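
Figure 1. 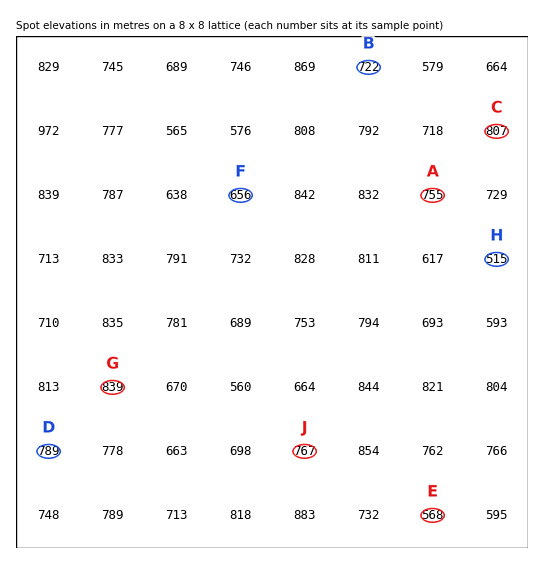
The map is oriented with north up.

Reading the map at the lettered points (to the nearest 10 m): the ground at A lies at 750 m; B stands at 720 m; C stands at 810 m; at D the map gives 790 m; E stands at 570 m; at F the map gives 660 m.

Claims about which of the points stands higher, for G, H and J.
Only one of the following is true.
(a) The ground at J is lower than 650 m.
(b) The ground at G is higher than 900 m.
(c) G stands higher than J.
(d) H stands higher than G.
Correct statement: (c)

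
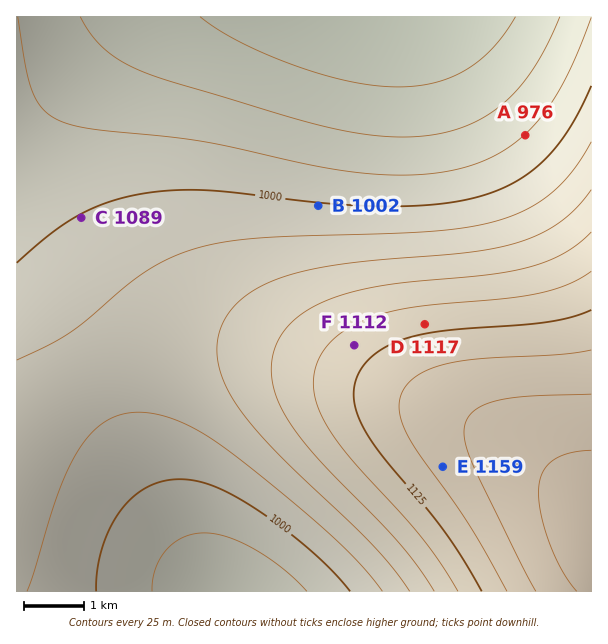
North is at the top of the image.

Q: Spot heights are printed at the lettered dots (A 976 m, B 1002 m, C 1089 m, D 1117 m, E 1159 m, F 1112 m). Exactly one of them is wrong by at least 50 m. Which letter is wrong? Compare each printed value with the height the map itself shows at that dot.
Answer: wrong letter C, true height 1001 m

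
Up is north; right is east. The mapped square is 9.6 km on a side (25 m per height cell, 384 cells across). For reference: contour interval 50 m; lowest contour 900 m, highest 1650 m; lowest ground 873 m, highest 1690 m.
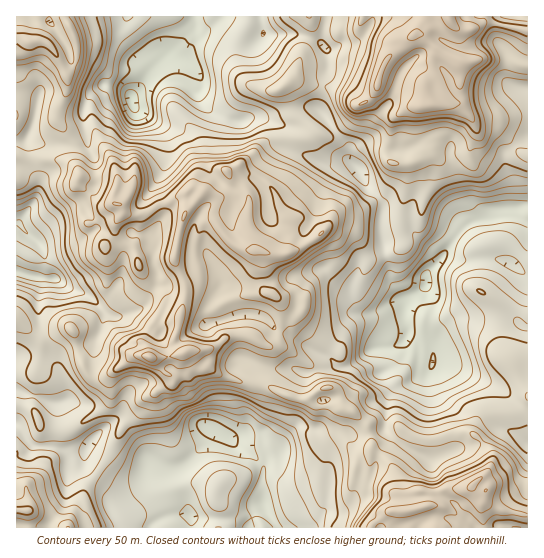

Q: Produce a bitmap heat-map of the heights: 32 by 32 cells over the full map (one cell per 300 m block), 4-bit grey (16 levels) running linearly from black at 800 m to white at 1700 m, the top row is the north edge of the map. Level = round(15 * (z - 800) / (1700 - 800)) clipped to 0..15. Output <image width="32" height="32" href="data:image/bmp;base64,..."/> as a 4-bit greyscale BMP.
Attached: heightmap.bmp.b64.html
<image width="32" height="32" href="data:image/bmp;base64,Qk12AgAAAAAAAHYAAAAoAAAAIAAAACAAAAABAAQAAAAAAAACAAATCwAAEwsAABAAAAAAAAAAAAAAABEREQAiIiIAMzMzAERERABVVVUAZmZmAHd3dwCIiIgAmZmZAKqqqgC7u7sAzMzMAN3d3QDu7u4A////ALqqh2VVRFVERWeL3d3czMy6mIZVVUVmRFZnib3d3d7cuod2VVVVZlRWd5mszM3uy5l2Z2VERWZUVneaq7qr3cp3dmdlRURERFZ4mqqZmau4d3dmdlVUM0RWiJmpmZmqh3d3d4h3UzRFZ4mamZiJmIh3Z3iJmXZWZ4mqqoh2Z4iId3eJmbupiJmqqql2VVZneHh4qrq8zLqqmZmHVUREV4h4iZrN7d3KqpmIdURDNFeIiImZvN3cy7upiHVDM0RniIiamZq8yqu6qph1RDRFZ3eIiYiJrMuqqrqYZUM0RWd3dmd4mavLq7y6qGZUM0Z3dlRGiZqry6u8uph2ZEJGd2VVV5urvMu7zcuYh2ZTNVVVVWisu6zLvd3cuph2dURVVUVpq8u7zM3czMypd3ZURVVWebzcy9zc3My7qXd3VEREZoq83Lzd3MzLqqh3iGVVRIibu9yqzczMuqmGeIiHd2aYmqvMmKvMy6mHZnmpmZh4iZmaqYiJmamId2eaqpmpiIiZiXZmd3d4iIh4mqqqupiYmYdTRmZlZ3iHmqzMvMqYmJl2MjZUVneIeL3M3u3KmJiqdTI0RFeJqYis7d7dyoiZq4ZDMzNXeJmYm+3d3tuZu7uXQzM0VmaJmJre3e7cqsy7l1QzNFVVaIiazu7t26u6q4dVVERFZXiYm73u7ty7"/>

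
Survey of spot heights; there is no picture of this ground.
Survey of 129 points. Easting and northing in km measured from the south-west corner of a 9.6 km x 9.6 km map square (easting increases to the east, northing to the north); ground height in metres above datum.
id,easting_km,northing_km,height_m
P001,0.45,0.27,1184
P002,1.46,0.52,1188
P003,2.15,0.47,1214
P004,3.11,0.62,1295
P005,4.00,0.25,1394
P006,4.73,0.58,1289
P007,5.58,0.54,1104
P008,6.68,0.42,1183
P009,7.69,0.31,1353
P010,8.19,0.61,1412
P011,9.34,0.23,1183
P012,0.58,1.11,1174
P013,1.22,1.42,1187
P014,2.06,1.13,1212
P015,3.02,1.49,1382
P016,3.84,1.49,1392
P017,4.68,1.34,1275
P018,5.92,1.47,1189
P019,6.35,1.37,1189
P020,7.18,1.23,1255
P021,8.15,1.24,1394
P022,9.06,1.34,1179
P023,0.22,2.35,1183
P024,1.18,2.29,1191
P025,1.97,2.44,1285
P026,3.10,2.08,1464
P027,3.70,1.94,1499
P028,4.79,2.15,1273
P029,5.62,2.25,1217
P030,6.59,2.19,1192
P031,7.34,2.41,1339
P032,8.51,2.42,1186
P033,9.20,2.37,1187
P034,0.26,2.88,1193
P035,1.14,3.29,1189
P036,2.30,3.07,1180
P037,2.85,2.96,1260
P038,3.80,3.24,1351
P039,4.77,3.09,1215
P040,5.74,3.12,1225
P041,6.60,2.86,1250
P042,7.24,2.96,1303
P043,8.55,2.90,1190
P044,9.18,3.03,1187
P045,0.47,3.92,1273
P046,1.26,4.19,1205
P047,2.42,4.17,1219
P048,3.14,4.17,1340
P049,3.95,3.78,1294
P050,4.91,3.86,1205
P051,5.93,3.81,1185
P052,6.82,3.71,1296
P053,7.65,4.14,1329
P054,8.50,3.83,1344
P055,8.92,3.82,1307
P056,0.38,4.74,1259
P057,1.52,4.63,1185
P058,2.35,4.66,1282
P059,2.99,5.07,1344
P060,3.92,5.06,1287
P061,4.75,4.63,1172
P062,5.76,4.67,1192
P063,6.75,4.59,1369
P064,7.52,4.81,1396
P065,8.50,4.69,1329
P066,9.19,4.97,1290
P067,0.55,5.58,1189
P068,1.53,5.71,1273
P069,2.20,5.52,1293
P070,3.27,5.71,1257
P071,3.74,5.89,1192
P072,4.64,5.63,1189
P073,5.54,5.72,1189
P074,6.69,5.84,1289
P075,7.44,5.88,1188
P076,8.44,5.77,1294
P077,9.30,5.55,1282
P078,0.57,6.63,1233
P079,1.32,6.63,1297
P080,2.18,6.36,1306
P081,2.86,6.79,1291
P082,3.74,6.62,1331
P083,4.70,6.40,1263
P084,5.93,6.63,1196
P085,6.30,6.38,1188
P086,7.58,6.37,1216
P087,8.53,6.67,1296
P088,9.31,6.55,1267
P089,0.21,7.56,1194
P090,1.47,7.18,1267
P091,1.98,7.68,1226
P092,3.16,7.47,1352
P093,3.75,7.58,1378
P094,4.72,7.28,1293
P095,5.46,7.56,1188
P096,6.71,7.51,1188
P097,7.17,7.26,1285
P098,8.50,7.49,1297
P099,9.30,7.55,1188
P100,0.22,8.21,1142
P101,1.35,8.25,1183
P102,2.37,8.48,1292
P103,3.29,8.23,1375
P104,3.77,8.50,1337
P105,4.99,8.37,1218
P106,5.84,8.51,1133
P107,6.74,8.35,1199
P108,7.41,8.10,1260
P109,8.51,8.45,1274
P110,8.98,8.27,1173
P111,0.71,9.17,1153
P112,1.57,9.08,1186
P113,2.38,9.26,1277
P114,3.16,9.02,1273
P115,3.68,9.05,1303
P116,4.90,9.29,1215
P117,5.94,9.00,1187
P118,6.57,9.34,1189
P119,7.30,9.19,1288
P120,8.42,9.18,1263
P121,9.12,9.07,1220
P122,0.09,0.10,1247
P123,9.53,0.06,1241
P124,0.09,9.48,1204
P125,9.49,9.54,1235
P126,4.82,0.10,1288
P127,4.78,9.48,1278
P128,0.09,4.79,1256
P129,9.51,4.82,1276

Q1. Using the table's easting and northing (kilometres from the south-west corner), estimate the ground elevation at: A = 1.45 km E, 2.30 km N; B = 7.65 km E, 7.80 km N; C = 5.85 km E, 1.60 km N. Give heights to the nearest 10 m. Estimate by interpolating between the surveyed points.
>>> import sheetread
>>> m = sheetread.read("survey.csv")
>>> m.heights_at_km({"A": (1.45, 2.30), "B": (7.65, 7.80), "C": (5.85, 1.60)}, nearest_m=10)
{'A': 1240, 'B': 1300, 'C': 1190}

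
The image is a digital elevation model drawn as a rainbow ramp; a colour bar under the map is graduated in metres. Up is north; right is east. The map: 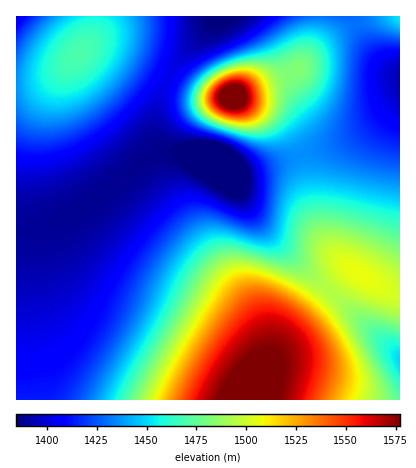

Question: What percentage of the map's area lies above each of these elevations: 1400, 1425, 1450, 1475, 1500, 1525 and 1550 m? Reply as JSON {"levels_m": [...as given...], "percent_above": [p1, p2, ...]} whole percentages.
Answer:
{"levels_m": [1400, 1425, 1450, 1475, 1500, 1525, 1550], "percent_above": [81, 60, 42, 28, 18, 11, 7]}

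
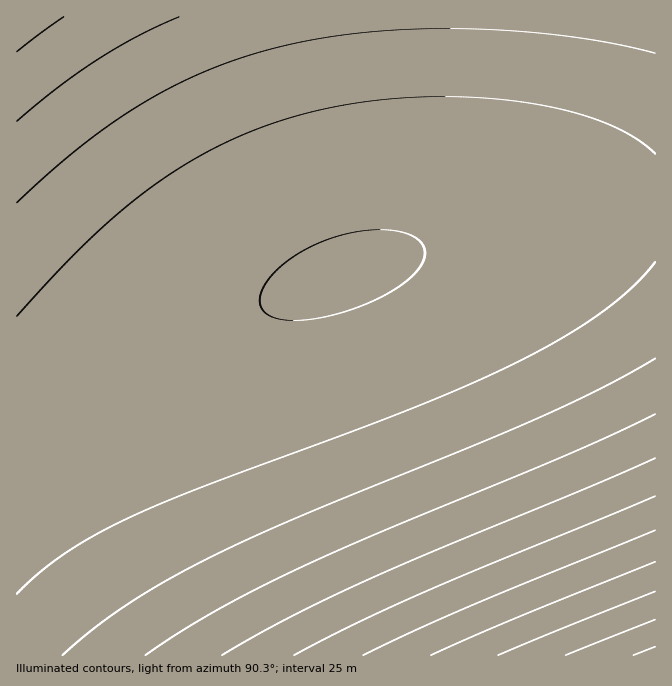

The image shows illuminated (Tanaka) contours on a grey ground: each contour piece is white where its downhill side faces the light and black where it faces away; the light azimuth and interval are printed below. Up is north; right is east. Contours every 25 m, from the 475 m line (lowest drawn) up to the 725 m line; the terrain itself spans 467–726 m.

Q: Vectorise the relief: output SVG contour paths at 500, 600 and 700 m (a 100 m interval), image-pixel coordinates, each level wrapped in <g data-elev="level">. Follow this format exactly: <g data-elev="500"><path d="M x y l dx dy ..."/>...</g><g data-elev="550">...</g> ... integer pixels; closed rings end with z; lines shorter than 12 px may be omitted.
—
<g data-elev="500"><path d="M566 655l89-35"/></g><g data-elev="600"><path d="M294 655l58-30 66-30 237-99"/></g><g data-elev="700"><path d="M17 594l23-22 25-19 30-18 37-19 72-30 216-81 59-25 52-25 41-23 35-24 27-23 21-23"/><path d="M655 154l-24-19-33-15-40-12-48-8-52-3-51 1-50 5-49 10-40 12-36 15-37 18-34 22-33 25-34 30-35 35-42 46"/></g>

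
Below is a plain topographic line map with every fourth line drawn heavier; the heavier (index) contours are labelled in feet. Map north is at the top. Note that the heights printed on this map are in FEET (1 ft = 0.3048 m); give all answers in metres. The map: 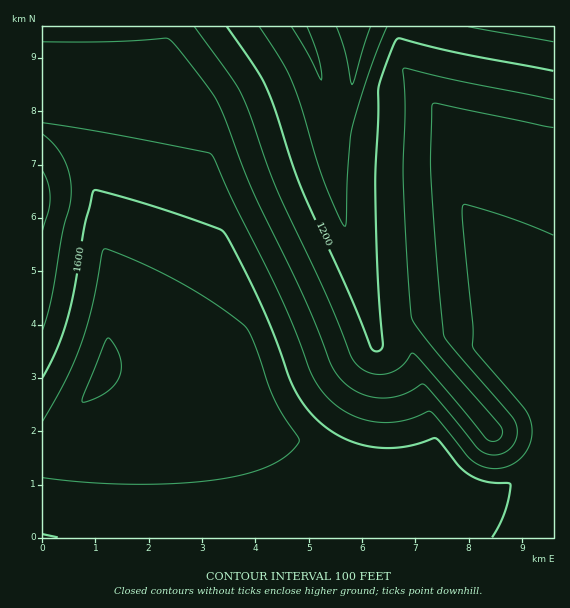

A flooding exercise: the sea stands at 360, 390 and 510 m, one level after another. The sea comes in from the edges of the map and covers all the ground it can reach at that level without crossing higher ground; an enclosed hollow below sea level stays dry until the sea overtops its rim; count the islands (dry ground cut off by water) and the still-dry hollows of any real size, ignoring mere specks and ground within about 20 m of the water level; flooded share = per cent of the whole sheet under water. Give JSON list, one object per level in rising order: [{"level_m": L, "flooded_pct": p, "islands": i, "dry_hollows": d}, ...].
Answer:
[{"level_m": 360, "flooded_pct": 10, "islands": 0, "dry_hollows": 0}, {"level_m": 390, "flooded_pct": 18, "islands": 0, "dry_hollows": 0}, {"level_m": 510, "flooded_pct": 80, "islands": 0, "dry_hollows": 0}]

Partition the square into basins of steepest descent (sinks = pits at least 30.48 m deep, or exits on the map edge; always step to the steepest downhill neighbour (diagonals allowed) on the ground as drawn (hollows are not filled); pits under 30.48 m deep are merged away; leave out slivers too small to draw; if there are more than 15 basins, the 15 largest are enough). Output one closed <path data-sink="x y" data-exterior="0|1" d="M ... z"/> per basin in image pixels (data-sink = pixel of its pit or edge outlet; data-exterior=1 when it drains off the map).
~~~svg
<path data-sink="300 27" data-exterior="1" d="M399 26l-357 1 0 102 17 9 12 11 10 11 10 19 8 28 0 13 12 64 0 43-5 28-7 18-22 39-14 17-16 16-5 2 1 91 511-1 0-57-31-1 15-15 7-13 2-11-1-21-8-18-41-49-2-28-34-136-7-55-5-10-47-56z"/><path data-sink="553 27" data-exterior="1" d="M553 26l-154 1 3 40 47 56 5 10 7 55 34 136 2 28 41 49 8 18 1 21-2 11-7 13-14 15 30 0z"/><path data-sink="43 200" data-exterior="1" d="M45 130l-3 1 1 315 4-1 18-18 25-35 16-37 5-28 0-43-12-64 0-13-5-22-7-14-12-18-16-15z"/>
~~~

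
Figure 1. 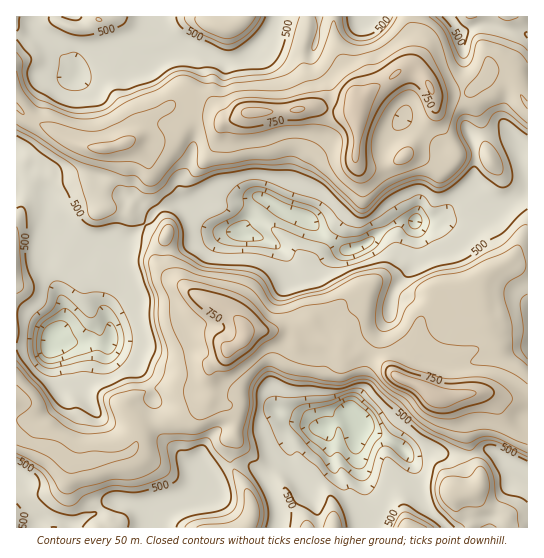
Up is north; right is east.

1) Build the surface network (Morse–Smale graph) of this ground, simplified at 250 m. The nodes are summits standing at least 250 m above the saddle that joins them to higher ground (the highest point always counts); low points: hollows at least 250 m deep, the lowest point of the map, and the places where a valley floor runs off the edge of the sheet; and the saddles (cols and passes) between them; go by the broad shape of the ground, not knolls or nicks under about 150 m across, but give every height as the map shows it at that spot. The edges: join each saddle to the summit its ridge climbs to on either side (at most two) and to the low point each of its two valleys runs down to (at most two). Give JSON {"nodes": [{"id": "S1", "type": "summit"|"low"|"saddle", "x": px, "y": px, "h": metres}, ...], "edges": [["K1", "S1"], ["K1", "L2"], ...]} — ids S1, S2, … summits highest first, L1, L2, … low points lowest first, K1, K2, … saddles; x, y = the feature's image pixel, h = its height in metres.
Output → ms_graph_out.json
{"nodes": [
{"id": "S1", "type": "summit", "x": 358, "y": 109, "h": 839},
{"id": "S2", "type": "summit", "x": 431, "y": 394, "h": 838},
{"id": "L1", "type": "low", "x": 355, "y": 417, "h": 268},
{"id": "L2", "type": "low", "x": 50, "y": 343, "h": 271},
{"id": "K1", "type": "saddle", "x": 155, "y": 423, "h": 628},
{"id": "K2", "type": "saddle", "x": 146, "y": 225, "h": 500}],
"edges": [["K1", "S2"], ["K1", "L1"], ["K1", "L2"], ["K2", "S1"], ["K2", "S2"], ["K2", "L2"]]}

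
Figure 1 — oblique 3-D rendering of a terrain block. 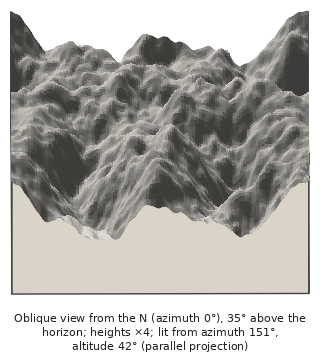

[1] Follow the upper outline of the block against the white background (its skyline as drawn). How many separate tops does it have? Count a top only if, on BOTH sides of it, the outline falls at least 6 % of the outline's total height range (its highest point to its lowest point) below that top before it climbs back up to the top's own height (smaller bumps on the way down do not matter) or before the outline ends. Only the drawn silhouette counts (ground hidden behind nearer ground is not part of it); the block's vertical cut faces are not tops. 3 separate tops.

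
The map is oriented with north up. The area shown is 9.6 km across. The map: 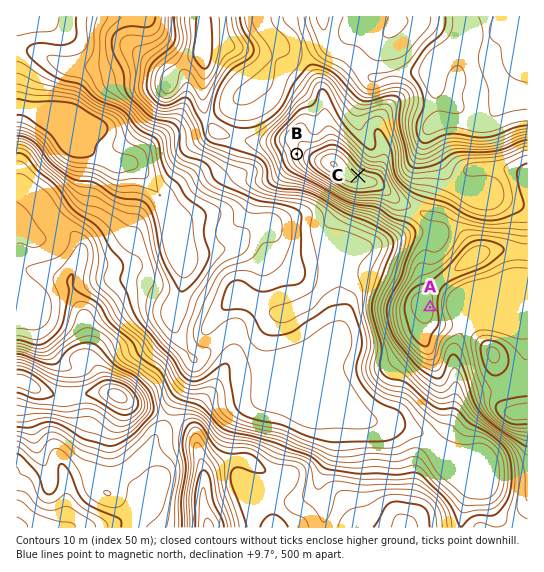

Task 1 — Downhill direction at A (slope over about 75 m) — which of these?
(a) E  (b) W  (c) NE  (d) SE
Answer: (a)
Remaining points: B W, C NE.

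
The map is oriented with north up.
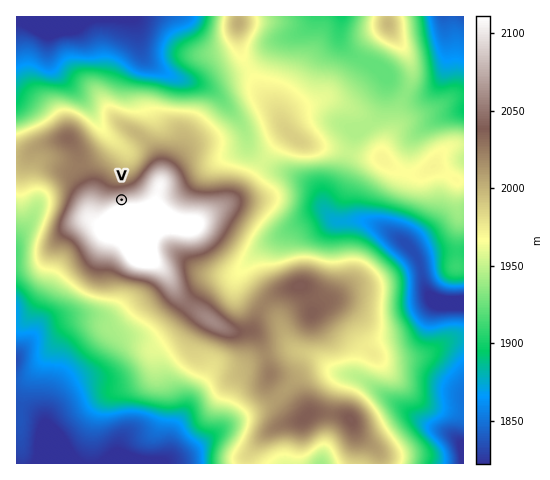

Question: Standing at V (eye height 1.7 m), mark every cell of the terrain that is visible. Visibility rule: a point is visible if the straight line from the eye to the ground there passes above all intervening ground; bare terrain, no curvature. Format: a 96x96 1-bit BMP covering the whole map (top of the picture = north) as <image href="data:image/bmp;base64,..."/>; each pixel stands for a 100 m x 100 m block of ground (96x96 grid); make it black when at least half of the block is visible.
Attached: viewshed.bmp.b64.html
<image width="96" height="96" href="data:image/bmp;base64,Qk2+BAAAAAAAAD4AAAAoAAAAYAAAAGAAAAABAAEAAAAAAIAEAAATCwAAEwsAAAIAAAAAAAAA////AAAAAAAAAAAAAAAAAAAAAAAAAAAAAAAAAAAAAAAAAAAAAAAAAAAAAAAAAAAAAAAAAAAAAAAAAAAAAAAAAAAAAAAAAAAAAAAAAAAAAAAAAAAAAAAAAAAAAAAAAAAAAAAAAAAAAAAAAAAAAAAAAAAAAAAAAAAAAAAAAAAAAAAAAAAAAAAAAAAAAAAAAAAAAAAAAAAAAAAAAAAAAAAAAAAAAAAAAAAAAAAAAAAAAAAAAAAAAAAAAAAAAAAAAAAAAAAAAAAAAAAAAAAAAAAAAAAAAAAAAAAAAAAAAAAAAAAAAAAAAAAAAAAAAAAAAAAAAAAAAAAAAAAAAAAAAAAAAAAAAAAAAAAAAAAAAAAAAAAAAAAAAAAAAAAAAAAAAAAAAAAAAAAAAAAAAAAAAAAAAAAAAAAAAAAAAAAAAAAAAAAAAAAAAAAAAAAAAAAAAAAAAAAAAAAAAAAAAAAAAAAAAAAAAAAAAAAAAAAAAAAAAAAAAAAAAAAAAAAAAAAAAAAAAAAAAAAAAAAAAAAAAAAAAAAAAAAAAAAAAAAAAAAAAAAAAAAAAAAAAAAAAAAAAAAAAAAAAAAAAAAAAAAAAAAAAAAAAAAAAAAAAAAAAAAAAAAAAAAAAAAAAAAAAAAAAAAAAAAAAAAAAAAAAAAAAAAAAAAAAAAAAAAAAAAAAAAAAAAAAAAAAAAAAAAAAAAAAAAAAAAAAAAAAAAAAAAAAAAAAAAAAAAAAAAAAAAAAAAAAAAAAAAAAAAAAAAAAAAAAAAAAAAAAAAAAAAAAAAAAAAAAAAAAAAAAAAAAAAAAAAAAAAAAAAAAAAAAAAAAAAAAAAAAAAAAAAAAAAAAAAAAAAAAAAAAAAAAAAAAAAAAAAAAAAAAYAAAAAAAAAAAAAAAeIAAAAAAAAAAAAAAf/4AAAAAAAAAAAAAP/8AAAAAAAAAAAAAP/8AAAAAAAAAAAAAP/+AAAAAAAAAAAAAP/+AAAAAAAAAAAAA//8AAAAAAAAAAAA///8AAAAAAAAAAD////8AAAAAAAAAAD////8AAAAAAAAAAD////8AAAAAAAAAAB////8AAAAAAAAAAA////8AAAAAAAAAAAf///+AAAAAAAAAAAA///+AAAAAAAAAAAAP///gAAAAAAAAAAAD//34AAAAAAAAAAAB/+H8AAAAAAAAAAAAf4H8AAAAAAAAAAAAfwHgAAAAAAAAAAAAfgOAAAAAAAAAAAAAfAMAAAAAAAAAAAAAeAAAAAAAAAAAAAAA+AAAAAAAAAAAAAAA8AAAAAAAAAAAAAAB4AAAAAAAAAAAAAABgAAAAAAAAAAAAAACAAAAA4AAAAAAAAAAAAAAB+AAAAAAAAAAAAAAH/gAAAAAAAAAAAAA//gAAAAAAAAAAAAH//gAAAAAAAAAAAAP//AAAAAAAAAAAAAP//AAAAAAAAAAAAAf//AAAAAAAAAAAAAcf/AAAAAAAAAAAAAYP/gAAAAAAAAAAAAQP/wAAAAAAAAAAAAQP/MAAAAAAAAAAAA4P+D+AAAAAAAAAAA8f8AAAAAAAA="/>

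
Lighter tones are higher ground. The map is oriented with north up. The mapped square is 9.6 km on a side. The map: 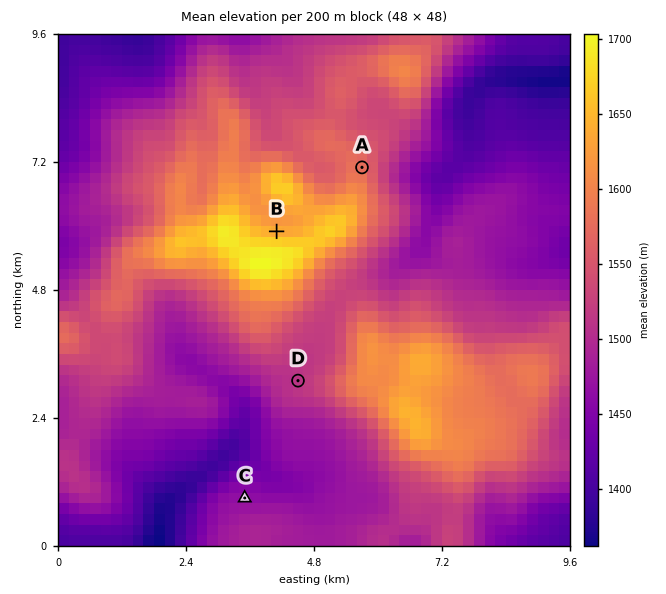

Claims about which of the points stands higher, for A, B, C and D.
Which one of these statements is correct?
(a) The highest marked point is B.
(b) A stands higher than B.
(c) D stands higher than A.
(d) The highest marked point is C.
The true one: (a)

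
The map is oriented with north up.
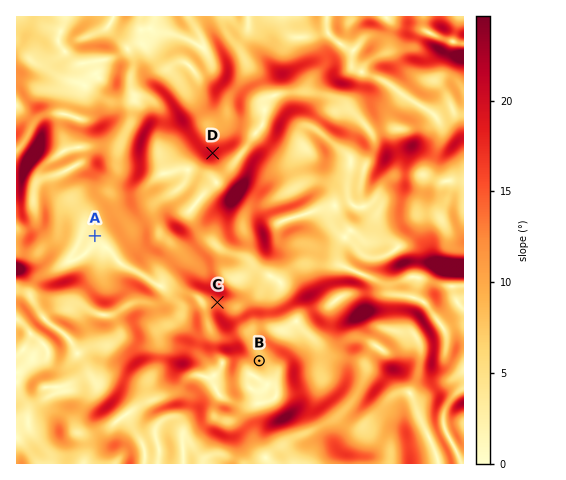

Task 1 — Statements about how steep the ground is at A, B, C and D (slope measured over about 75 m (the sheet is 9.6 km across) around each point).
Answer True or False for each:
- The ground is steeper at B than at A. True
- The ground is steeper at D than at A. True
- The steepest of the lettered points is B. False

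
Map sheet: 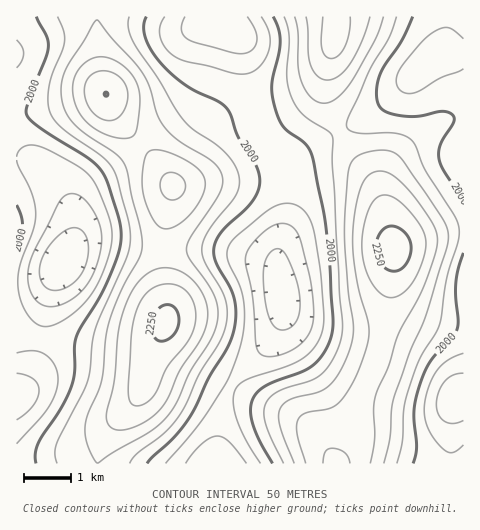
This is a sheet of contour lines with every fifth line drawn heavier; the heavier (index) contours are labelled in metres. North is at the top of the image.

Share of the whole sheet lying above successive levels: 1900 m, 91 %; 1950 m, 79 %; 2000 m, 60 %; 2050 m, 46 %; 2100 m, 32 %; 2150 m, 19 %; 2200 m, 7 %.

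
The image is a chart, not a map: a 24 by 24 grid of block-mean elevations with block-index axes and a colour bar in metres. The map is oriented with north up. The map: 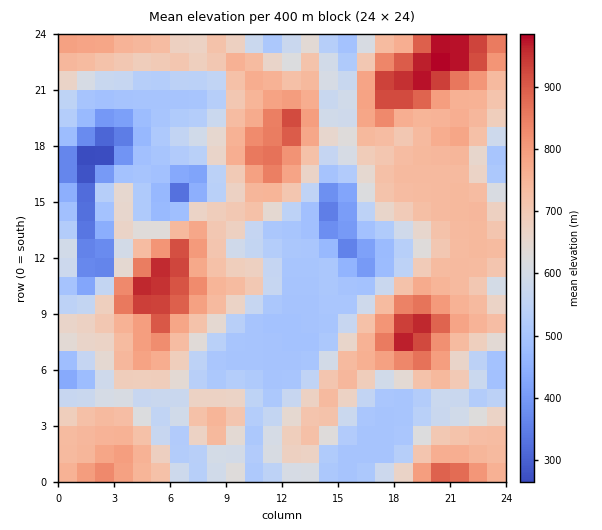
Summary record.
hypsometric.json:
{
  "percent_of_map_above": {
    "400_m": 96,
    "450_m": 94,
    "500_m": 83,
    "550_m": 67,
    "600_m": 59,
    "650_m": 52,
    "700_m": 44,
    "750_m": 21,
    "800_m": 12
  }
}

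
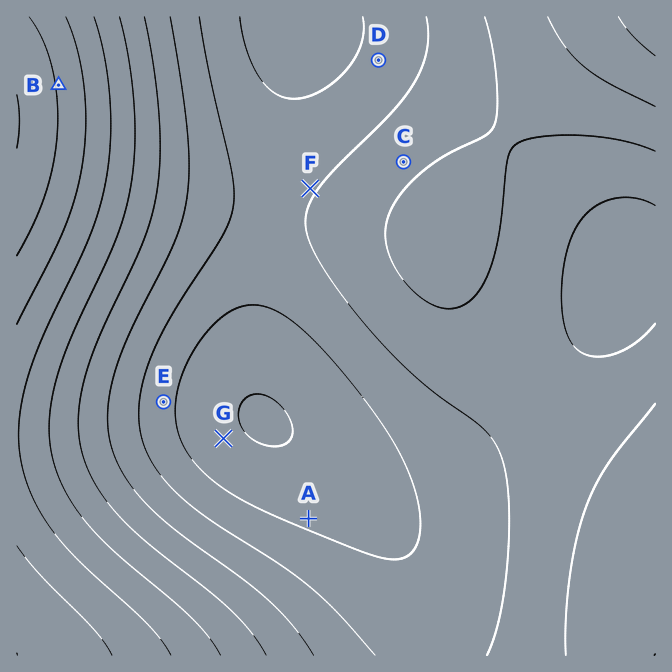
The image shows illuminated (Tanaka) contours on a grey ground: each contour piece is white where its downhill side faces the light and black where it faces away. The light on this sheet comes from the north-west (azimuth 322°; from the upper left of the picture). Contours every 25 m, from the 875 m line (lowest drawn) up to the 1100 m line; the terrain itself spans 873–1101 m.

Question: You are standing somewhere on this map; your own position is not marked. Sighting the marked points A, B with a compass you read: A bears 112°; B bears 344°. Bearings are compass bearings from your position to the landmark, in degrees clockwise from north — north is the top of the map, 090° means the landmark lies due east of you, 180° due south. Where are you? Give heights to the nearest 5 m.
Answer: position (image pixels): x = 166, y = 461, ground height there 915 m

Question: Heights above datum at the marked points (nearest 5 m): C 945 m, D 910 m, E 910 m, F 925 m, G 880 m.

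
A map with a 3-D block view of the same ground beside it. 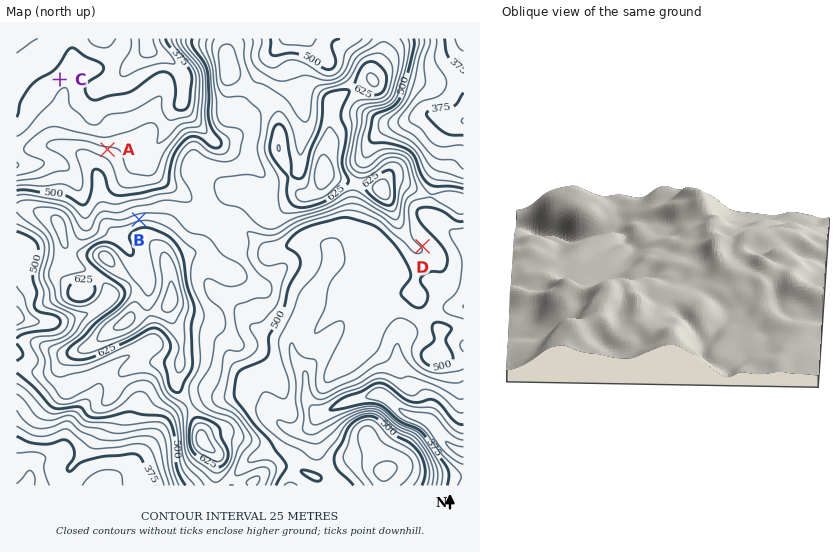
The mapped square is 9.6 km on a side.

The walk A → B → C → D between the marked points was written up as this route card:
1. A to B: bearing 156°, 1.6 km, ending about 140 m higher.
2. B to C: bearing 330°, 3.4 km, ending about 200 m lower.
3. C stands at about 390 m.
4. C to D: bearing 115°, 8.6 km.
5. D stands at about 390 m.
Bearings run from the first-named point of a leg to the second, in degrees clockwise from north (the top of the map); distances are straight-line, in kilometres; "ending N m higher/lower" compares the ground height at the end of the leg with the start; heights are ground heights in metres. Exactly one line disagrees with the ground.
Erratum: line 5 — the height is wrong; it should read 520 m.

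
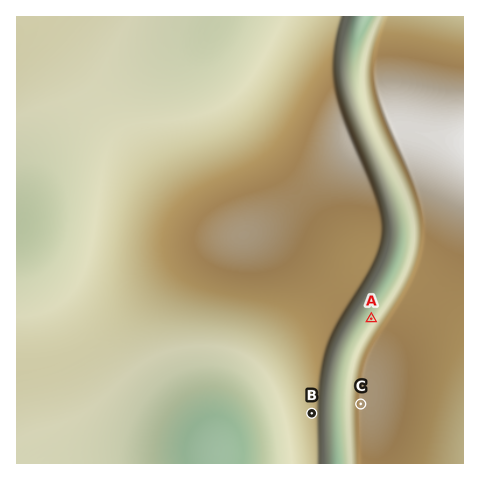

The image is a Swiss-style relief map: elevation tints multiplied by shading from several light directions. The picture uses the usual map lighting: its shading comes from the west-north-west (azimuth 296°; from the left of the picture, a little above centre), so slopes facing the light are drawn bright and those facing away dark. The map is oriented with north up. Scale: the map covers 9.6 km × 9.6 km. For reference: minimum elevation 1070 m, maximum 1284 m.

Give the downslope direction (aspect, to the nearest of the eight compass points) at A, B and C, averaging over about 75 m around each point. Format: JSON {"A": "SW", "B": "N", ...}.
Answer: {"A": "NW", "B": "W", "C": "W"}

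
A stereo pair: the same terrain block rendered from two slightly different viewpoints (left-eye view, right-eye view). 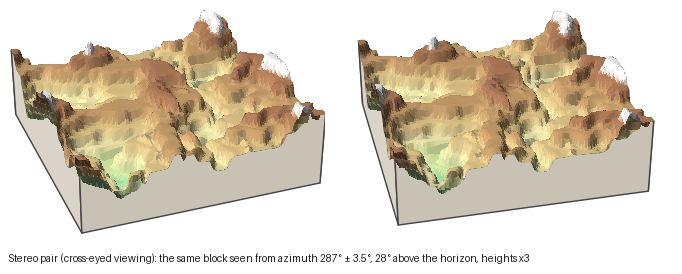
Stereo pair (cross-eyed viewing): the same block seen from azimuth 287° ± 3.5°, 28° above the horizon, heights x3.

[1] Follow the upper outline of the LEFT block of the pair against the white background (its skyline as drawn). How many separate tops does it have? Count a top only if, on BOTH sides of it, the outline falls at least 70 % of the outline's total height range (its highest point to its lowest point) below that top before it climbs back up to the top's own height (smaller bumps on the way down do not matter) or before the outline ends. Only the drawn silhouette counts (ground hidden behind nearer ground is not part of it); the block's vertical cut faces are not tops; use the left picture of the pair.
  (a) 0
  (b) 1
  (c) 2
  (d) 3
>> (a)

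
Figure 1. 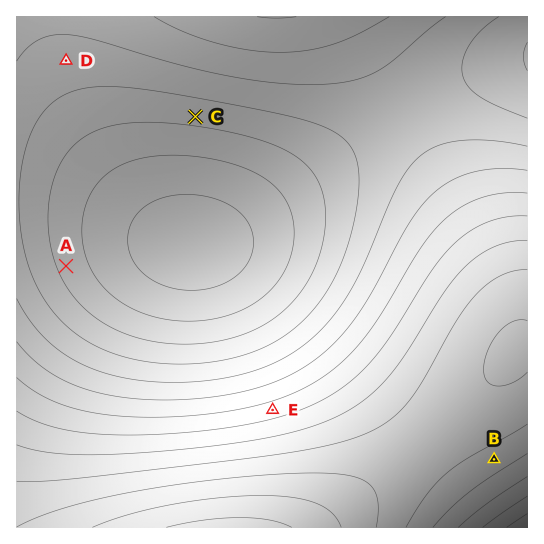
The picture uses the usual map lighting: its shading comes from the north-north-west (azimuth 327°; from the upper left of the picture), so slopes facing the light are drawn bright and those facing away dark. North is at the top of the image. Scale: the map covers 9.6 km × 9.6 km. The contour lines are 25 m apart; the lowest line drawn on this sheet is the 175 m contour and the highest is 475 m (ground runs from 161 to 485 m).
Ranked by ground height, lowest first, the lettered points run A C D E B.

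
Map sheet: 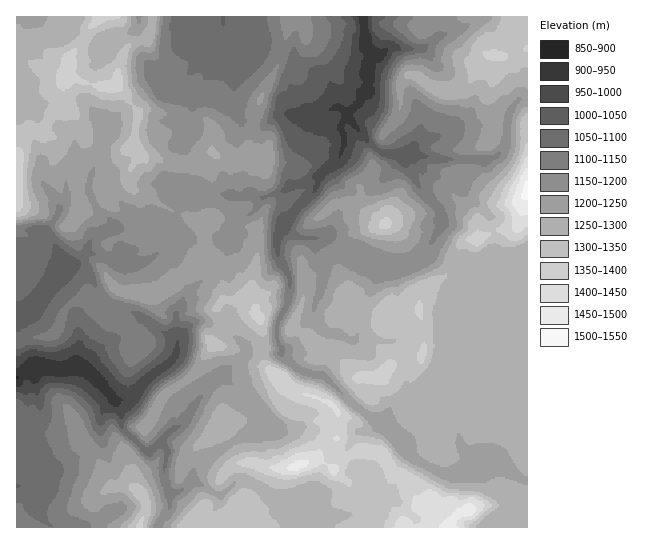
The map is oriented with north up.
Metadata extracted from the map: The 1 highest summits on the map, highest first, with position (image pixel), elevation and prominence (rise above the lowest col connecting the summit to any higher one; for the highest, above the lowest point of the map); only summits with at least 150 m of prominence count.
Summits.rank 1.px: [385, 225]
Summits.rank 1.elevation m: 1365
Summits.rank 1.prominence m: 199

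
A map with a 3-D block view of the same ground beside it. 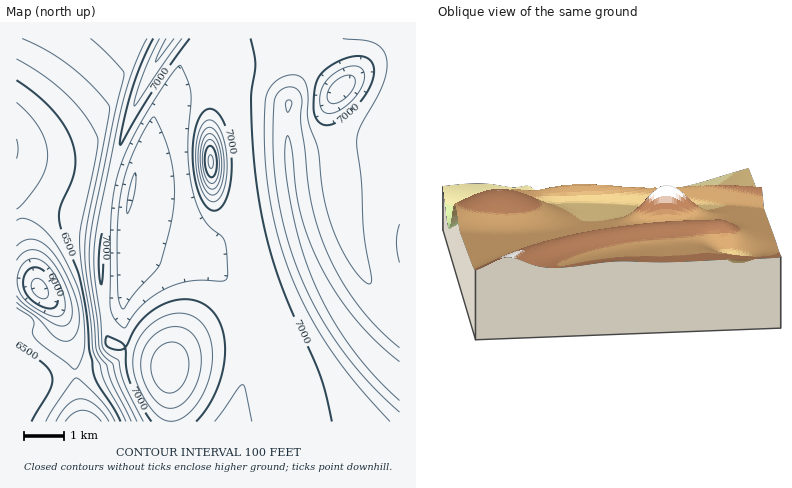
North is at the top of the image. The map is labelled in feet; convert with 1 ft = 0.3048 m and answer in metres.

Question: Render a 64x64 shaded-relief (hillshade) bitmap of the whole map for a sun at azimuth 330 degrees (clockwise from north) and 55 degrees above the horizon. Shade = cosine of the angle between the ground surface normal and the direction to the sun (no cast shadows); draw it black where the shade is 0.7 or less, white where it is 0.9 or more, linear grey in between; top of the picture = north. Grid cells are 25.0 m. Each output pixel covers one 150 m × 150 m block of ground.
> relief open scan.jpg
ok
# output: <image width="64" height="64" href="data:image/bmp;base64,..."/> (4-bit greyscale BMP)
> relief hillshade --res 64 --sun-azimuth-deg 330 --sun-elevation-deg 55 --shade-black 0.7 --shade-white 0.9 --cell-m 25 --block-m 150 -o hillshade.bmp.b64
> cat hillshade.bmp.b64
<image width="64" height="64" href="data:image/bmp;base64,Qk12CAAAAAAAAHYAAAAoAAAAQAAAAEAAAAABAAQAAAAAAAAIAAATCwAAEwsAABAAAAAAAAAAAAAAABEREQAiIiIAMzMzAERERABVVVUAZmZmAHd3dwCIiIgAmZmZAKqqqgC7u7sAzMzMAN3d3QDu7u4A////AHdmVDMzRWZ3iIiId2VUREVmeJmZmZmZmZmZmZmZmYiHh3ZUMzRFVnd4iIh3ZVRERVZ4mZmZmZmZmZmZmZmZiIeHdlVDNEVWZ3eIiHdmVEREVniZmZmZmZmZmZmZmZiHd4h3ZUREVWZ3d4iIh3ZVRERVZ4mZmZmZmZmZmZmZiHd3iIdmVVVmZ3d4iIiHdmVERFVniZmZmZmZmZmZmZiHd3eYiHdmZnd4iIiJmYh3ZVREVWeJmZmZmZmZmZmZiId3eJmIh3d3iIiZmZmZmId2VVVVZ4iZmZmZmZmZmZiId3eJmZmIiIiZmZmqqqqpmHZlVVVneJmZmZmZmZmZmId3eJqZmZmZmaqqqqqruqqZh2ZVVmd4mZmZmZmZmZmId3iJqqqqqpmaq7mHm7u7uqmYdmZmZ3iZmZmZmZmZmIh3iJqqqqqqqqq7p1RZzMzLupiHdmZneJmZmZmZmZmYh3iJqqqqqqqqu7yoVFe93My7qYh3d3eImZmZmZmZmYiIiJmqqqqqqqu7zLqHeL3d3MuqmId3d4iZmZmZmZmYiIiJmqqqmaqqq7zMzLuqzd3dzLqpiId4iJmZmZmZmZiIiJmqqqqIiZqrzMzMzKvN7t3cu6mYiIiImZmZmZmZiIiJmqqqqnd4mrzMzMzLq97u7dzLupmIiImZmZmZmZmIiJmaqqqpd4mrzd3Mu8qbze7t3cy6qZmImZmZmZmZmYiJmZmqqpmaqs3d3Mu7uZrN7u3dzLuqmZmZmZmZmZmYiJmZmZqpmau83u3Mu6uois3d3d3Mu6qpmZmZmZmZmZiJmZmZmZmZq7zd3Lu6qpd5zd3d3czLuqmZmZmZmZmZmZmZmZmZmZmZq8zLqqqqlmm8zd3dzMu6qpmZmZmZmZmZmZmZmZmZmXeau6qZqqqFWKvMzMzMy7qqmZmZmZmZmZmZmZmZmZmZVniZmZmau4VXq7zMzMy7uqqpmZmZmZmZmZmZmZmZmZlEVniIiaq7hVeaq7vMu7u6qpmZmZmZmZmZmZmZmZmZmTNFZ3iJq7uFV5qqu7u7u6qqmZmZmZmZmZmZmZmZmZmZIjRWd4mry4VXmqqqqrqqqqmZmZmZmZmZmZmImZmZmZkiNFZ4iazMhFeaqqqqqqqqmZmZmZmZmZmZmIiZmZmZmTI0VniZvMyEV5qqqqqqqpmZmZmZmaqpmZmIiJmZmZmaMzRWeJq83IRHmqqqqqmZmZmZmZmZqqqZmYiJmZmZmqpERWeJmr3chEeaqqqqqpmZmZmZmZqqqqmYiImZmZmaqlVWZ4mavd2VRpqqqqqqmZmZmZmZmqqqqZiIiZmZmaqqZmd4maq93ZVGmqqqqqqpmZiZmZmqqqqpiIiJmZmZqqp3d4maqr3tpUaaqqqqqqmZiImZmaqqqqmIiImZmZqqqoiImZqqve61RYqqqqqqqph3eJmaqqqqmYeIiZmZmqqqmZmZqqq97rZFiqqqqqqqmGZnmZqqqqqYh4iJmZmaqqqZmaqqqr3uxkR6qqqqqqqXVFeJmqqqqph3iJmZmZqqqqqqqqqqve7XRHqqqqqqqpZCNomaqqqqmHeImZmZmaqqqqqqqqq87thEaaqqqqqqliAUeZqqqqqYd4iZmZmZqqqqqqqqqqzu6UNZqqqqqqqFEAN5mqq6qYd3iJmZmZmaqrqqqqqqq+7qQ0iqqqqqqoUQAnmaqruph3eImZmZmZmauqqqqqqr3uxTR5qqqaq7liABaZqru6mHd4iZmZmZmZmqqqqqqqre7WM2mqmZqruXQAFpqqu7qYd3iJmZmZmZmaqqqqqqqs7tgzWZmZmqu6pgAWmqq7uph3eImZmZmZmZqqqqqqqqvu6jJImZmZq8vJABaaq7u6mHd4iZmZmZmZmqqqqqqqqt7rQjaZmZms3esAJ5qru7qYd3iZmZmZmZmaqqqqqpmazu1iJZmZmaze/TBHmqu7uph3eJmZmZmZmZmZmZmZmZm+7YMjiZmZrN/9Uliaq7u6mHeJmqqZmZmZmZmZmZmZma3usyJpmZmr7/51aJqru7qXd4mqqqqZmZmZmZmZmZmZnO7VIkiZmavf/pd5mqu7upd3iru7qqmZmZmZmZmZmZmb7ughN5mZq9/9qImaq7u6h2aKvMy7qpmZmIiJmZmZmZre6zElmZmazv2pmZqru7qGVXrN3dy6qZmYiIiIiJmZmc7tYROJmZq93KmZmqu7uoZEaL3u7cuqmZiIiIiIiImZve6iEmmZmrzLqZmaq7y6lkNGnO/+3LqpmIiIiIiIiJmd7sUROJmZq7upmZqrzMyoUzR63//ty6qYiIiIiIiIiZvu6CEmmZmqqqmZmqvN3cp1M0e+//7LqqiIiIiIiIiJmt7sQROJmZqqmZmaq83u25ZCI2re7ty6qIiIiIiIiIiZzu6BAWmZmZmZmZmrvN3cp1MhNpzd3LqniIiIiIiIiJmu/8QBOJmZmZmZmaq8zMuoZCESWLzMuqeIiIiIiIiJmZzv6BAVmZmZmZmZmqu7u6l2QhE2iru6p3iIiIiIiImZmu/8QAJ5mZmZmZmZqqqqqYdUMjRomqqneIiIiIiIiZmZz/+SAUiZmZmZmZmaqqqZiHZUNFeJqqeIiIiIiIiZmZmu/9UAJpmZmZmZmZmZmZmYh2VVVniZp4iIiIiIiJmZmZz/+yADiZmZmZmZmZmZmZmId2ZneJmXeIiIiIiImZmZm+/+UQFpmZmZmZmZmZmZmZiId3d4iZ"/>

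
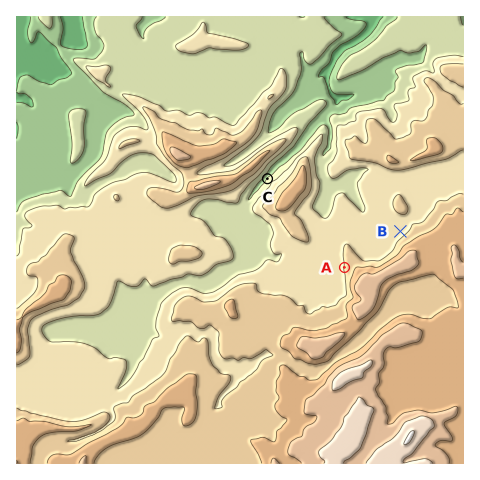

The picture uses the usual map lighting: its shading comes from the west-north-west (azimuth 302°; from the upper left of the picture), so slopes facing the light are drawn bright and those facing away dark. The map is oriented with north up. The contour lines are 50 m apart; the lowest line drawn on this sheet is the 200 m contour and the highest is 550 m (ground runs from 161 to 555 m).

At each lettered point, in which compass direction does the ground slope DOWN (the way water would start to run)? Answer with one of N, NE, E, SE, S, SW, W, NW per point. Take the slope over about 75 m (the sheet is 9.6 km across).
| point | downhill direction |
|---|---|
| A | W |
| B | NW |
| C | NW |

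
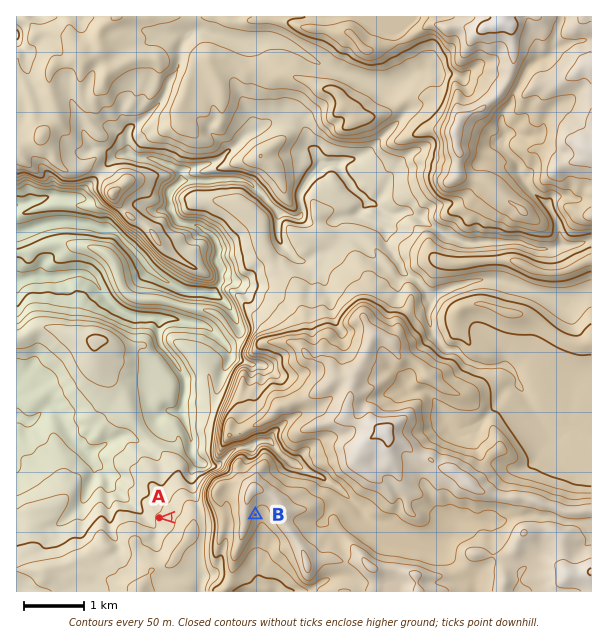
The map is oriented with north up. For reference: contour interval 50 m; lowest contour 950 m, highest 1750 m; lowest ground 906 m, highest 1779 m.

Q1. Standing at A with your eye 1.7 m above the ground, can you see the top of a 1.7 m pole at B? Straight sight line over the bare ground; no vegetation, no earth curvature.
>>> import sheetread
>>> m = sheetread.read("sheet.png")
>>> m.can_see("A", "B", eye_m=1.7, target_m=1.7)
False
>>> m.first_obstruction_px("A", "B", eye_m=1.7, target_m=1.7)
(214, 516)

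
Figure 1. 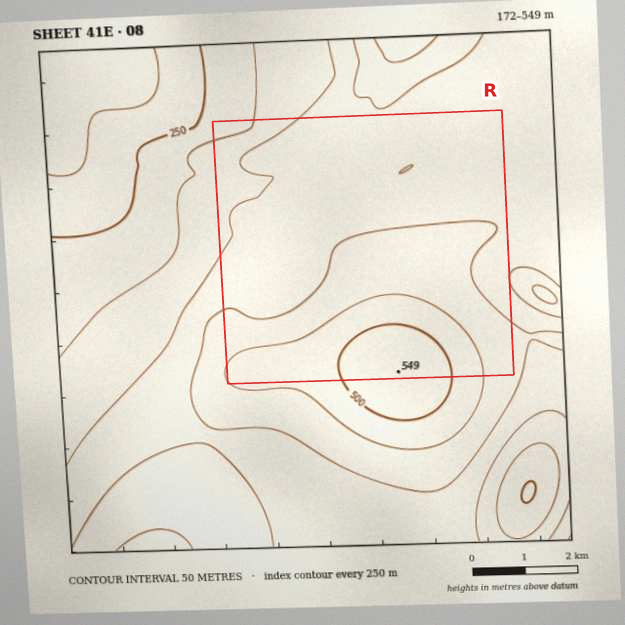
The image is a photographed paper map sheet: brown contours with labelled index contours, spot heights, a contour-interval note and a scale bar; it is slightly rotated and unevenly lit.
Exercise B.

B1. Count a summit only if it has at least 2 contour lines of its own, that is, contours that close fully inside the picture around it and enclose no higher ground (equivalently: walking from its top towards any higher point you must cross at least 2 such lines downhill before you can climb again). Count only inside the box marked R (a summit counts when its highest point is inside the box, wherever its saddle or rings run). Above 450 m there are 1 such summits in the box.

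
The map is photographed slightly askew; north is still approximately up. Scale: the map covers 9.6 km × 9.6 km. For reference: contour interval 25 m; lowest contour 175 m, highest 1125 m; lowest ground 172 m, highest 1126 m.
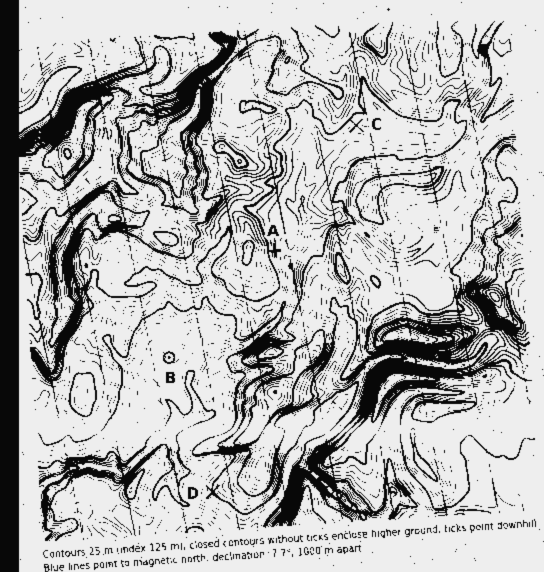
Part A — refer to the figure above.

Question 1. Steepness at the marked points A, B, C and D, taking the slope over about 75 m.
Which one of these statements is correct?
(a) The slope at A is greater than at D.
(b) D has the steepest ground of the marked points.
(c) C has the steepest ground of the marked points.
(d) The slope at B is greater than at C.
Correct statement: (a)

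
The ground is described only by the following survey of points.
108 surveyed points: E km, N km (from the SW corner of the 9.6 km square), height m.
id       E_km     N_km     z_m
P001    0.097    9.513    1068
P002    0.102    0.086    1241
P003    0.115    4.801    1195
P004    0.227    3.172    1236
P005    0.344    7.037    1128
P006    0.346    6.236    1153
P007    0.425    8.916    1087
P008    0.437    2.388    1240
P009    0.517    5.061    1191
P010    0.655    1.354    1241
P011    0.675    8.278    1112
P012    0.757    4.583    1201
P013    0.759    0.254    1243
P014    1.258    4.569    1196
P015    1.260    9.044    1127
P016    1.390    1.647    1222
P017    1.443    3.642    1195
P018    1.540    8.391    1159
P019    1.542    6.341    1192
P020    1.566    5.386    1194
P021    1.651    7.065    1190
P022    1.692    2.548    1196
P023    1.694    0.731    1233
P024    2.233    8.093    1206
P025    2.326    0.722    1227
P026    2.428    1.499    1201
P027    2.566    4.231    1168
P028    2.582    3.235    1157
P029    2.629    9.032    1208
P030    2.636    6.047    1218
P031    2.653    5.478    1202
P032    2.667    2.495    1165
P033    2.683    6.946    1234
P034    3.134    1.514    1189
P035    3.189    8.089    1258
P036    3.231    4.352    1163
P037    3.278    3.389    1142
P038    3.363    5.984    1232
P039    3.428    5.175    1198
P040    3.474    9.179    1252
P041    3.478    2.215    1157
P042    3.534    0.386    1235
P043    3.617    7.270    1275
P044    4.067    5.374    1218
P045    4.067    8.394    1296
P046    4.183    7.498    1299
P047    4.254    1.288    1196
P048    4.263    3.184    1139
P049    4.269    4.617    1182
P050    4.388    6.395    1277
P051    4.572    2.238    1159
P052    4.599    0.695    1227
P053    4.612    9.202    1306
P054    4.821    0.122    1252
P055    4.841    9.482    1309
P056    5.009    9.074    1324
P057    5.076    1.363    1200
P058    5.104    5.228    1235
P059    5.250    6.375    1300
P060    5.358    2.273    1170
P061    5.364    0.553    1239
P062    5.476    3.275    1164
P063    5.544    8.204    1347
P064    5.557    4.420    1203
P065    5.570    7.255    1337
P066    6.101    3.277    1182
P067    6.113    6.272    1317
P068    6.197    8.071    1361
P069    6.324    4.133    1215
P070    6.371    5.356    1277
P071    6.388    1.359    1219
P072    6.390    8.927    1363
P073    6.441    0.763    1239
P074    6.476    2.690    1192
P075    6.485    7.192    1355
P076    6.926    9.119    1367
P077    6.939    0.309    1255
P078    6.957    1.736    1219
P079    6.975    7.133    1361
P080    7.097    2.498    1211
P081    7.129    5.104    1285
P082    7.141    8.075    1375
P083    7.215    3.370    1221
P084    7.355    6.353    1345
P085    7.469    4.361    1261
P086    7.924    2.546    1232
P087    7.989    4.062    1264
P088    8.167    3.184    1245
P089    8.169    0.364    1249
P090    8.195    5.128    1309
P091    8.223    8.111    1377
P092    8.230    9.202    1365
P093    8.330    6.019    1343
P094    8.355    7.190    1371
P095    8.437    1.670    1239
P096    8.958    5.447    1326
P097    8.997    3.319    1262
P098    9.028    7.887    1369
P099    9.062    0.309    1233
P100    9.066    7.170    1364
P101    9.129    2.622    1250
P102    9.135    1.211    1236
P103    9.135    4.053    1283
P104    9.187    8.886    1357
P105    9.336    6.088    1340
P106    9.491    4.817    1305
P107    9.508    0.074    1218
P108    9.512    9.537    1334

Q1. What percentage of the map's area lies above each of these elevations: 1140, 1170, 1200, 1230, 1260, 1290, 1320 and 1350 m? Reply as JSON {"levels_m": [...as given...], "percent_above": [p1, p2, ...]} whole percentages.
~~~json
{"levels_m": [1140, 1170, 1200, 1230, 1260, 1290, 1320, 1350], "percent_above": [96, 86, 70, 54, 32, 25, 19, 12]}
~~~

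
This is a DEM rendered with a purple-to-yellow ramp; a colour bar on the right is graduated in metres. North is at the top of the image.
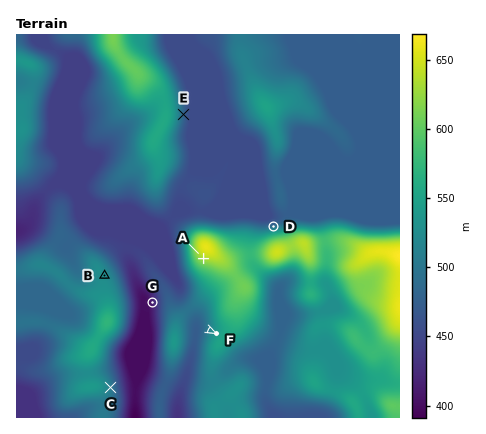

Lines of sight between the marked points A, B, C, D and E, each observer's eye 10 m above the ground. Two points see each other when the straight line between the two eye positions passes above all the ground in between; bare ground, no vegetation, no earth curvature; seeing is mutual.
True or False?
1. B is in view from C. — False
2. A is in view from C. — True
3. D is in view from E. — True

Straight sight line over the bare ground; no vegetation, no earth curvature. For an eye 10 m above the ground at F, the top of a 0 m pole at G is hidden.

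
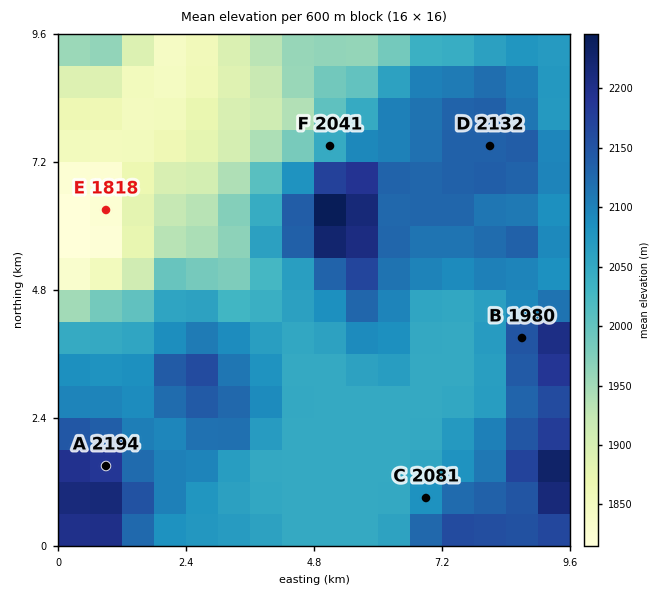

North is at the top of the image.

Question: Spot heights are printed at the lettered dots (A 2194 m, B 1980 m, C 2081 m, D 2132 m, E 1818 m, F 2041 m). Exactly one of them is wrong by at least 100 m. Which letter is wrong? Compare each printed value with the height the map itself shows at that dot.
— B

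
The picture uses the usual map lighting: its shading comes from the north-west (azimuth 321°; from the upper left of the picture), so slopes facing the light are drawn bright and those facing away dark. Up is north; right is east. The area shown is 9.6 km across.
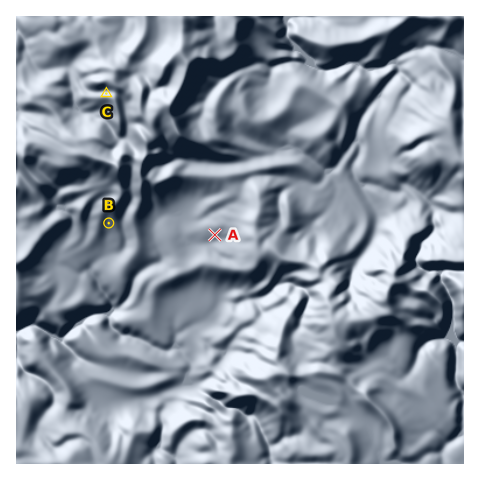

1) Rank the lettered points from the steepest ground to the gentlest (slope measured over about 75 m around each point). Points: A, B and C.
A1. C B A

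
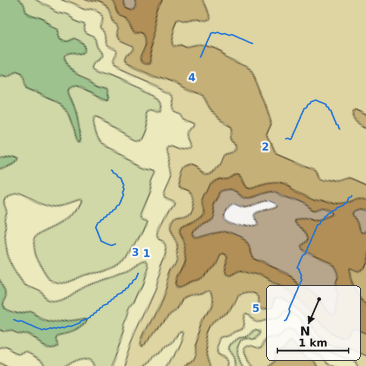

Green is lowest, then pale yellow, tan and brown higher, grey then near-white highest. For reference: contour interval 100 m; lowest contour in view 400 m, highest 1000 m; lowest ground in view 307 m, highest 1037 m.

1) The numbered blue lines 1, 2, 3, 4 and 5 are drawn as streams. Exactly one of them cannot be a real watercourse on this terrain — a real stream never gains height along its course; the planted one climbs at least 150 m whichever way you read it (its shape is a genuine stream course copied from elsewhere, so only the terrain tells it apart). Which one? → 5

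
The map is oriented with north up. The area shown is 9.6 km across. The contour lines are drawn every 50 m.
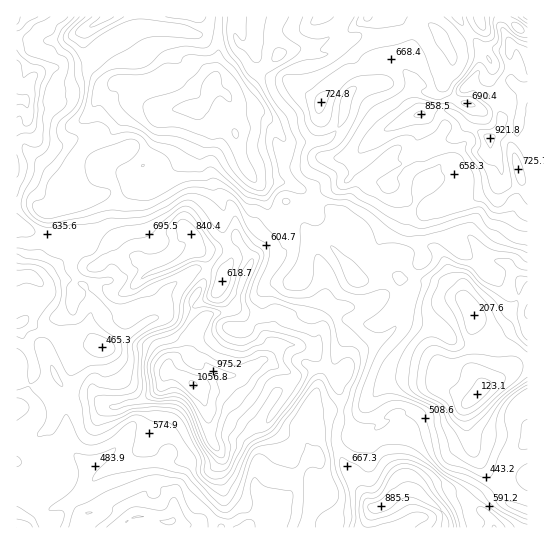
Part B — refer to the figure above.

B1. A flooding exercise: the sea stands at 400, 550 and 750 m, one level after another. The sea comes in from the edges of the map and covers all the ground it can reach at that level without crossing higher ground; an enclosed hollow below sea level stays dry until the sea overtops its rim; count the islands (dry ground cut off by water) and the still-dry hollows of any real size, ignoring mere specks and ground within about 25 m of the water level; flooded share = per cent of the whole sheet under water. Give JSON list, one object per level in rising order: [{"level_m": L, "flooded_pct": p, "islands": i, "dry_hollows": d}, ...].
[{"level_m": 400, "flooded_pct": 14, "islands": 0, "dry_hollows": 0}, {"level_m": 550, "flooded_pct": 48, "islands": 0, "dry_hollows": 0}, {"level_m": 750, "flooded_pct": 86, "islands": 2, "dry_hollows": 0}]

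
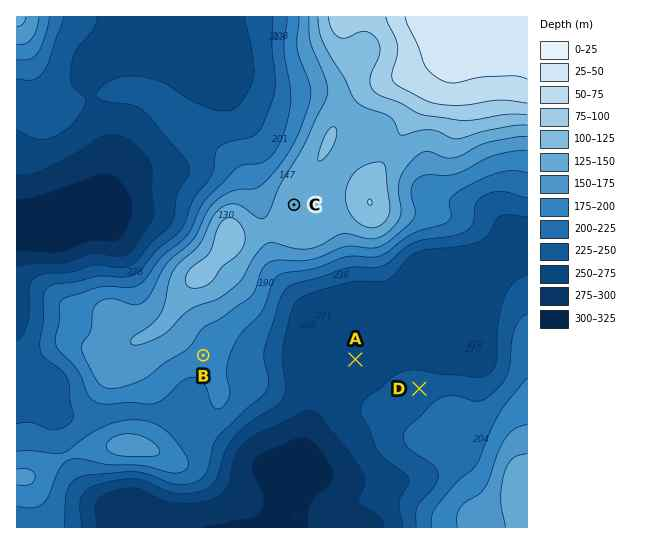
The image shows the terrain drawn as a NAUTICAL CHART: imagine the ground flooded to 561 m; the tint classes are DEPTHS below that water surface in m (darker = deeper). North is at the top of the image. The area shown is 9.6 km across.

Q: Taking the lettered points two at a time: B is above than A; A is below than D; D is below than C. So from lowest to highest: A D B C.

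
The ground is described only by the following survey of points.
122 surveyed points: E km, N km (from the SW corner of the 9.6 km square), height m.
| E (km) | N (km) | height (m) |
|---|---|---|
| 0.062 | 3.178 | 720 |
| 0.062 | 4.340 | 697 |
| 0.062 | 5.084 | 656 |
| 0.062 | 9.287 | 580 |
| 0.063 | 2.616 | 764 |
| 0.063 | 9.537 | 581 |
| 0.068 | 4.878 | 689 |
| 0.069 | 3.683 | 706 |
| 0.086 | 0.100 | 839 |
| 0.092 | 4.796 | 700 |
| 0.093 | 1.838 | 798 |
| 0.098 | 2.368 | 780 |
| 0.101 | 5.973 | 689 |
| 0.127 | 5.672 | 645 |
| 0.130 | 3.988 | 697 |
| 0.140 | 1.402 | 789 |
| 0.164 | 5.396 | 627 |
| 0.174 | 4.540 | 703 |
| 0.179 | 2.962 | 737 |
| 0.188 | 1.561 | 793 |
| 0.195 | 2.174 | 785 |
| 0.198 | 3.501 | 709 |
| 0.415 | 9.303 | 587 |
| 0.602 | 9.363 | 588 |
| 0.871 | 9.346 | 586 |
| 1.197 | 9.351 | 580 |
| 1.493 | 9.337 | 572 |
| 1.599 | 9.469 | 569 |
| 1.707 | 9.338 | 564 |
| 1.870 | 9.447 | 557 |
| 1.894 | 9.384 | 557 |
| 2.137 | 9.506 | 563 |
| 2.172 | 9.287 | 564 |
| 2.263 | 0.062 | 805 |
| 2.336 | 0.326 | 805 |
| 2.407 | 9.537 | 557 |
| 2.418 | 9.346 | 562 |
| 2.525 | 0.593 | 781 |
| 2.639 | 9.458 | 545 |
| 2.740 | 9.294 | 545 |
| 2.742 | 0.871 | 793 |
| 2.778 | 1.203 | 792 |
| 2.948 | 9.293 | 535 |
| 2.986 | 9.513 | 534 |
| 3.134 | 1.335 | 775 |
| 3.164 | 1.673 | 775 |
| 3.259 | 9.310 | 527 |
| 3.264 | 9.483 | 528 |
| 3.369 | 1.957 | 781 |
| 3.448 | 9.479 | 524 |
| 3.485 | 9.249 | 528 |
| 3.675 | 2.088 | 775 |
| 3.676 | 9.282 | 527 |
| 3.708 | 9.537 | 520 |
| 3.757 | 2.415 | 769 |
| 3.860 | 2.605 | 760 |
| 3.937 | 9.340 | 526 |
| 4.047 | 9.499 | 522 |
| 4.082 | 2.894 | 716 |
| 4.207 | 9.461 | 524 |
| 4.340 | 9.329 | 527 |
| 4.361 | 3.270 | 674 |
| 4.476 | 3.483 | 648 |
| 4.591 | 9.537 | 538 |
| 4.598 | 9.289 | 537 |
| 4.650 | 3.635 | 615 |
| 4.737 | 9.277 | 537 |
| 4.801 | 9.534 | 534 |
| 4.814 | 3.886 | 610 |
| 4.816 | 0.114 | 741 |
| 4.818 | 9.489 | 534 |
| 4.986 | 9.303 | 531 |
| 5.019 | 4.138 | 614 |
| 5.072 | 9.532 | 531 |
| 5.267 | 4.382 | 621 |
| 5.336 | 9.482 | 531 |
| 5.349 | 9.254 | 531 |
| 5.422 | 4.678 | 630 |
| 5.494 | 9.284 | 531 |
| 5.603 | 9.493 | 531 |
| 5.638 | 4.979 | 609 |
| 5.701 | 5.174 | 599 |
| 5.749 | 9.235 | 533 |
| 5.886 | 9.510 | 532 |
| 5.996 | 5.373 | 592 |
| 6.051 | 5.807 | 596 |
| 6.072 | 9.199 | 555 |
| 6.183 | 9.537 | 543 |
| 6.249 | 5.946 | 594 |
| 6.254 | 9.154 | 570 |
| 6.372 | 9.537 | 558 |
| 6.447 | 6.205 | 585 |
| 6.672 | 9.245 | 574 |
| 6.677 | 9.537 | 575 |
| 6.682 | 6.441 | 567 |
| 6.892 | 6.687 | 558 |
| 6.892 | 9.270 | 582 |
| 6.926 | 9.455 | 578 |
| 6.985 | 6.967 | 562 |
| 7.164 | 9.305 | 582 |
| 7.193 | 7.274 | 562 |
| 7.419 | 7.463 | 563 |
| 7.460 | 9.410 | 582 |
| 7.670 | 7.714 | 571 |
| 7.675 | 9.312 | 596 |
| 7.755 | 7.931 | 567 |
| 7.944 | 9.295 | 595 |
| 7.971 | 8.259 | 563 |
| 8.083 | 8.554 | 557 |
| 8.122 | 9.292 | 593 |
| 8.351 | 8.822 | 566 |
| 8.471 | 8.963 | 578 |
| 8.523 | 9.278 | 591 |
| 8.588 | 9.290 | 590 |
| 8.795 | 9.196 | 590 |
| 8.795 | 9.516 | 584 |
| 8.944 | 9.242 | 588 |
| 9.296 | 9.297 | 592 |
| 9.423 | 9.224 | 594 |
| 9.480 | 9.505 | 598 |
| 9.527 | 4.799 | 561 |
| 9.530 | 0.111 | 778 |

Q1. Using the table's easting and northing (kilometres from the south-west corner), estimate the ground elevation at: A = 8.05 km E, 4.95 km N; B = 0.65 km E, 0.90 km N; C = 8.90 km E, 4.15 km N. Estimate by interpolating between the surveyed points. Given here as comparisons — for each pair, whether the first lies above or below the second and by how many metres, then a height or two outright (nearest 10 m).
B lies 270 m above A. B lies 240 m above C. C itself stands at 580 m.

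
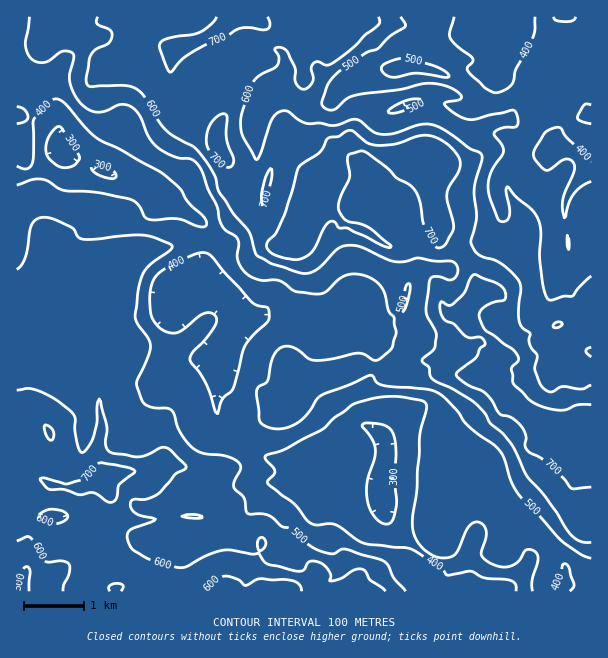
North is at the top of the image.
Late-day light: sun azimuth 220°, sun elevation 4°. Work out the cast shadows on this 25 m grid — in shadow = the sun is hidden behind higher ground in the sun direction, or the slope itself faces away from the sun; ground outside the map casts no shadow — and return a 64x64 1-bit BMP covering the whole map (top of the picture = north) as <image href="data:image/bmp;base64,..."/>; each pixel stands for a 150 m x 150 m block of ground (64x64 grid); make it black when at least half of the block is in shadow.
<image width="64" height="64" href="data:image/bmp;base64,Qk0+AgAAAAAAAD4AAAAoAAAAQAAAAEAAAAABAAEAAAAAAAACAAATCwAAEwsAAAIAAAAAAAAA////AAAAAACAEAAAI/wBAIA/4ADj/x+AgD/wDz//+YgAH//////gAIAP/////gAAAB/////+QAAZH/////5AAD2A/////wADHY/v////AAEAH/////+AAAAeP////8AAADwf////YAAfgAP///9gAv+fgf///CAA///////4AAFn//////wAEwf/////+AADD///8f/4AAEf///gf/gACT///+Af+AB/f///4Q/4AP/////AA4AB/////8AAAAP//8//wAAAA///5//gAAEn/3/3/+B8AfP/P/f/8/8Az/8f///3/4AH/4P///f/gA//wc///8eAH/9gf///gAA//wB///wAAB3/AOf/+AABg/8AZ//4AAHH/wBn/wAAA9//AOP+AAAD3/8B4fwAAAC//wPgPAAAAD//AePAAAB4//8H//gAAPD//w///AAD8P//Hh/8AA/x//8///hIH+H//3//+Egfw///v//4SBwD//////AMGAH//z//gEwcAP//P/4A7B4A//8/+AHtngH//3/AA/ff/////gAD9D/////8ADPz/////3wAM///////GABx//////8AAHD//////wAAIH/////+AAAifn////8AAyN+/////wA+AA5f////ABgAPgf///8AYAA+A////wAg8AAA////gAf+AGA///+cAfwc4v///w=="/>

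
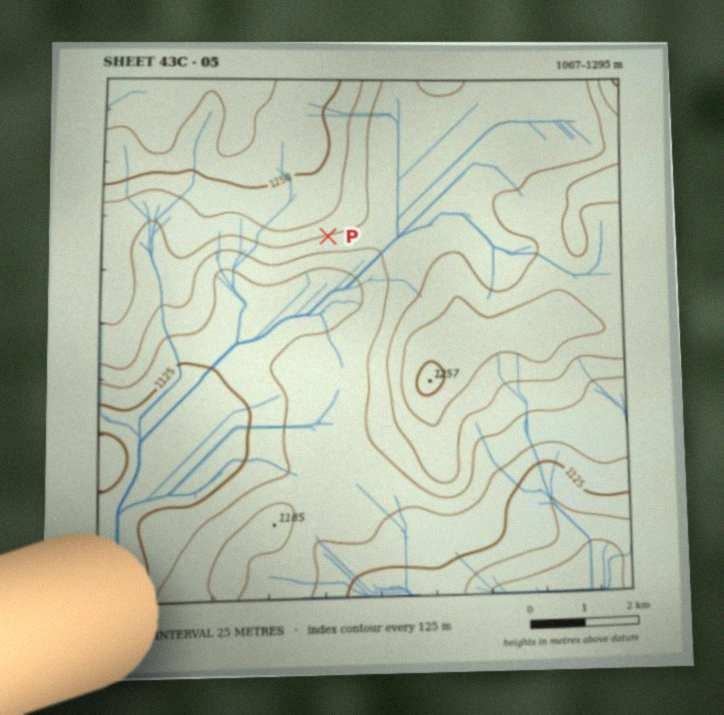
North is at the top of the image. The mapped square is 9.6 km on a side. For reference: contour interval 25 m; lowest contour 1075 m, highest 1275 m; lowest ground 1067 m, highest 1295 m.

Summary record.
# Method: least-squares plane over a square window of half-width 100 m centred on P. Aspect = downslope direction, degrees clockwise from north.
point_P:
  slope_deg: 4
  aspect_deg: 167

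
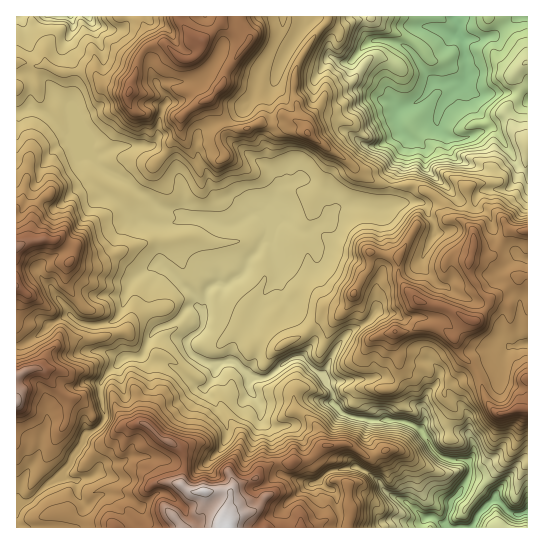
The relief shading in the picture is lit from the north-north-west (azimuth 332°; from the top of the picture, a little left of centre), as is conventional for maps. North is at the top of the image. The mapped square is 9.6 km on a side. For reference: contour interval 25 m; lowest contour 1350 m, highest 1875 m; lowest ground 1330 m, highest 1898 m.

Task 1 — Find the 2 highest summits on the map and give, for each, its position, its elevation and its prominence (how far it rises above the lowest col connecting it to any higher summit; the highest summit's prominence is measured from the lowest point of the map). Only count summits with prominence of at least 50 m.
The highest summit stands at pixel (202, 39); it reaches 1819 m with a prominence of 252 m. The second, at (474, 321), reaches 1812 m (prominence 91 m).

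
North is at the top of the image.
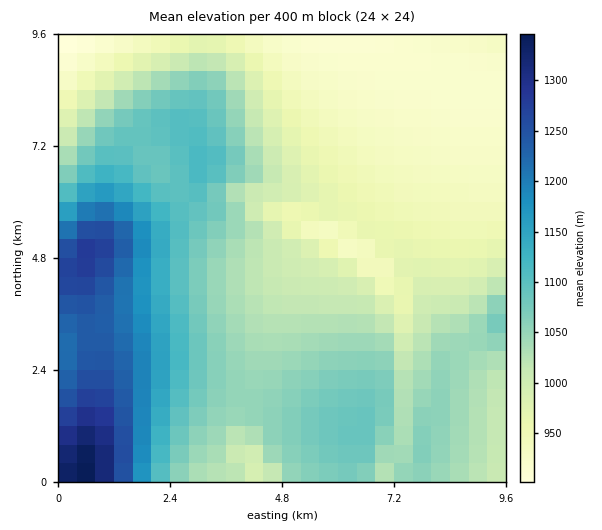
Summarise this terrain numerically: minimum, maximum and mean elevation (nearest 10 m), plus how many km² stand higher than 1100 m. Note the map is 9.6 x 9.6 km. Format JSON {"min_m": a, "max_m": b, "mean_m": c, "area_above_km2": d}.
{"min_m": 900, "max_m": 1350, "mean_m": 1040, "area_above_km2": 18.9}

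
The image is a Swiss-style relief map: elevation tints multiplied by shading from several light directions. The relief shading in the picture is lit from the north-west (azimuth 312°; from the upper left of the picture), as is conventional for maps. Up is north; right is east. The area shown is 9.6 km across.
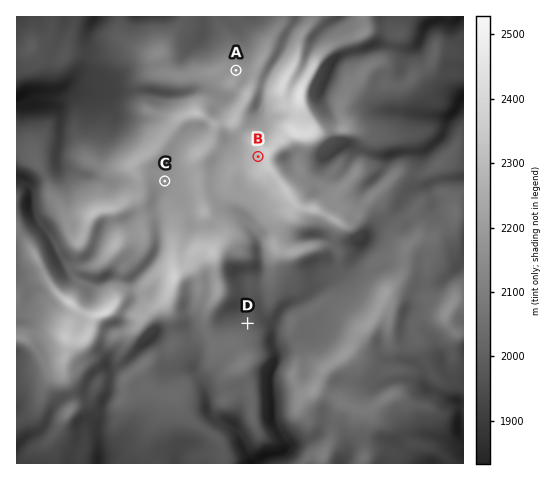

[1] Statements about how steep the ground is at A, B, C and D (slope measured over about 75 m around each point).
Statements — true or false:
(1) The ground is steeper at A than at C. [true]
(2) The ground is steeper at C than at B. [false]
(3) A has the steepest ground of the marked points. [false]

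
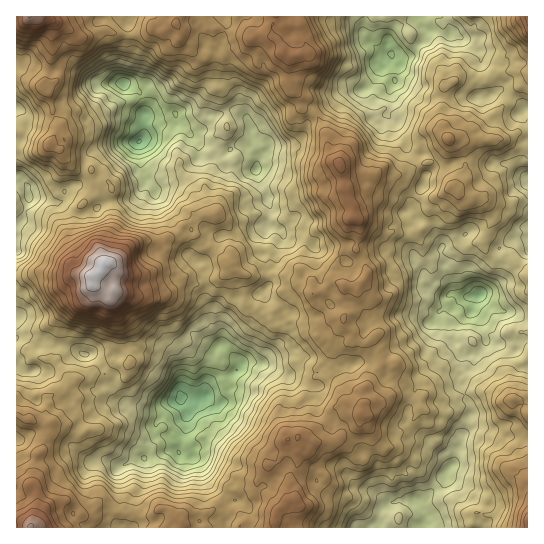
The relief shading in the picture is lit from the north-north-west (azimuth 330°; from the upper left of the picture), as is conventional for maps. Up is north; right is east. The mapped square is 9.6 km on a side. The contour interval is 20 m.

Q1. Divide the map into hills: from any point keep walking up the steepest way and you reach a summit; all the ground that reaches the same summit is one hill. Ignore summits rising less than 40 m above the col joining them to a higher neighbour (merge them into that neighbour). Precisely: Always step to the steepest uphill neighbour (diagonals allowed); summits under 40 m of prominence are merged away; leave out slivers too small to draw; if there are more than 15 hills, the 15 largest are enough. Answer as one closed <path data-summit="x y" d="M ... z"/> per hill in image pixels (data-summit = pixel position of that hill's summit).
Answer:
<path data-summit="105 263" d="M221 83l-8 0-6 2-10 14-12 10-8 4-18 4-15-2 0 20-5 7 0 5 2 22 6 12-7 12-9 7-22 1-11 6-5-14-15-8-5 0-8 7-7-1-15 6-14 0-2-12-5-6-6-1 0 188 13 6 20-1 8-8 18-10 4-1 6 3 8 0 11 12 1 18 6 3 14 15 21 6 11 0 10-6 10-2-21 22 1 6 9 7 11 0 8-7 2-19-6-9 1-4 21 0 4-3 0-8 6-6 20-7 12-10 16 0 27-29-1-7-6-6 8-8-11-12-11-4-2-3 6-17-4-15-8-13 1-11 7-9 4-22-15-38 3-11 9-8 0-4-16-11-4-14-11-16-1-10z"/><path data-summit="341 165" d="M391 55l-8 7-7 16-6 7-8 6-17 0-12 10-18 6-6 7-2 15-4 8-6 6-26 2-12 13-2 4-1 9 11 22 1 10 3 4-4 22-7 9-1 11 10 20 0 16 10-1 8 7-6 14 8 8-8 8 7 9-1 7-26 26 25 12 11-4 20 1 12-8 16 1 24-4 5-4 13-2 3-3-3 9 1 16 5 3 20 5 6-4 2-7 6-6 8-4 17-17 0-22 20-15 3-14-8 1-13-4-11 3-20-9-2-4 0-5 6-1-11-15-5-13-3-22 9-8-2-6-4-3 0-4 13-24 1-8-6-9-2-10-10-8-2-6-6-7-3-12-9-8 5-11-1-14 4-7 0-11 2-5 0-4z"/><path data-summit="295 499" d="M390 352l-3 3-13 2-5 4-31 4-20 7-21-1-7 4-4 0-25-12-16 0-12 10-20 7-6 6 0 8-4 3-22 1 6 12 0 17-7 14-1 12 15 4 6 6 9 20 24 16-6 8-2 21 146 0 6-3 3-11 5-7 13-7 24 0 22-21 5-13-22-26-17 0-13-6 10-12 1-12 7-11 0-9 14-21-3 0-7 12-6 4-20-5-5-3-1-6 0-10z"/><path data-summit="30 527" d="M79 352l-22 11-8 8-20 1-13-5 1 161 108 0 4-10 0-16 4-8 8-7 3-6 0-22 5-3 24-7 6 2 5-20-7 5-11 0-10-10 0-3 19-22-8 2-10 6-11 0-21-6-14-15-6-3-2-20-10-10-8 0z"/><path data-summit="449 139" d="M397 81l-6 8 1 14-5 11 9 8 3 12 6 7 2 6 10 8 2 10 6 9-1 8-11 17-2 11 7 9 12 4 5 4 1 7 7 11-2 10 11 36 15 6 10-1 12-7 8-10 3-8-1-22 12-9 17-3 0-128-10 6-25 4-15-22-48 0z"/><path data-summit="30 17" d="M125 16l-109 1 0 160 6 2 5 6 2 12 14 0 15-6 7 1 18-13 1-14 7-13 15-7 32-2 5-5 1-35-3-8-3-4-12-6-3-6 6-24-1-30z"/><path data-summit="283 53" d="M365 16l-139 0-1 15-10 28-2 23 10 2 13 11 1 10 8 10 7 20 3 4 11 5 3 4 2-3 26-2 6-6 4-8 2-15 6-7 18-6 12-10 20-2 8-7 10-20 6-7-10-4-16-17z"/><path data-summit="527 521" d="M481 427l-7 0-11 8-8 26-8 9-3 9-19 20-8 2 10 13-5 14 106-1 0-88-7-3-15 1z"/><path data-summit="175 23" d="M225 16l-100 1 3 8 1 30-6 24 3 6 14 8 6 23 13 1 26-8 16-15 8-10 6-3 1-28 11-27z"/><path data-summit="179 527" d="M174 449l-25 7-5 3 0 22-3 6-8 7-4 8 0 16-4 9 98 1 4-21 6-8-24-16-9-20-6-6-12-2z"/><path data-summit="527 414" d="M486 340l-2 7-11 8 0 7-10 9-4 7 4 8 0 5 8 14 0 10-7 18 10-6 7 0 25 10 15-1 6 3 1-72-8-2-5-16z"/><path data-summit="527 17" d="M527 16l-48 0-7 17-11 5 19 13 1 10-4 12 1 24 8 0 12-6 5 0 23 18 2-2z"/>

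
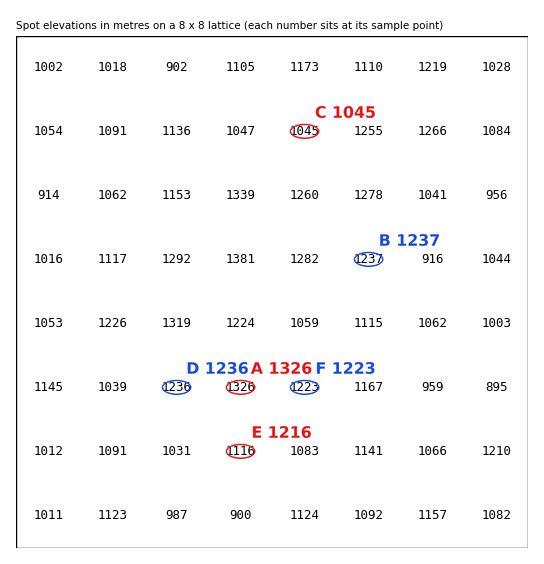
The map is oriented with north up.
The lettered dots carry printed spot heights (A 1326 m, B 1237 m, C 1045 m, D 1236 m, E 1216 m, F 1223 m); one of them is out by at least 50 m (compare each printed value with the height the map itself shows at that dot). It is E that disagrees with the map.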